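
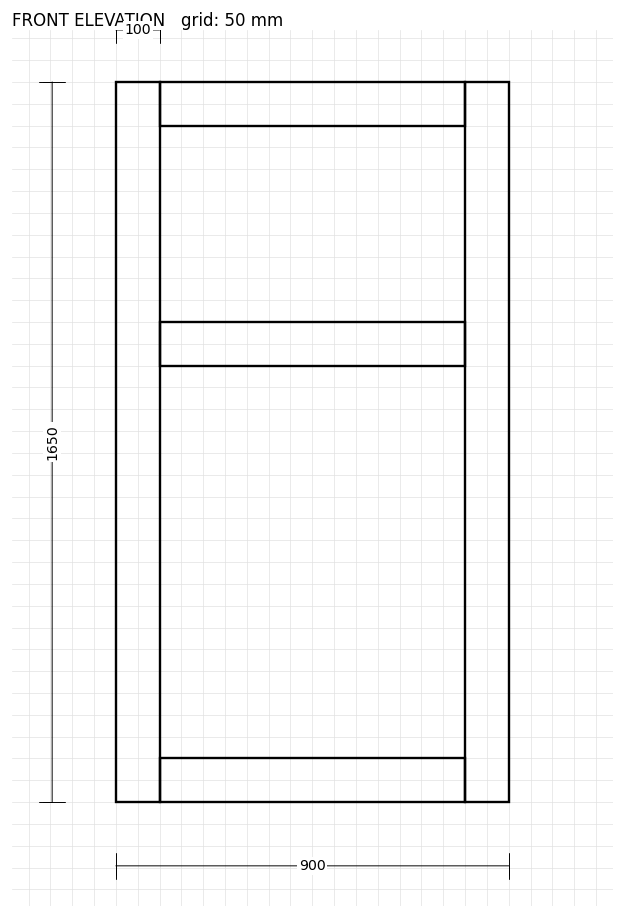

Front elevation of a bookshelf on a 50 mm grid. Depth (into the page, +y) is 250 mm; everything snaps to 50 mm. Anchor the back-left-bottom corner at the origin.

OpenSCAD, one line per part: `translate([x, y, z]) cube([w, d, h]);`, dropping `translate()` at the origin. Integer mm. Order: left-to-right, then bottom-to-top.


cube([100, 250, 1650]);
translate([100, 0, 0]) cube([700, 250, 100]);
translate([100, 0, 1000]) cube([700, 250, 100]);
translate([100, 0, 1550]) cube([700, 250, 100]);
translate([800, 0, 0]) cube([100, 250, 1650]);


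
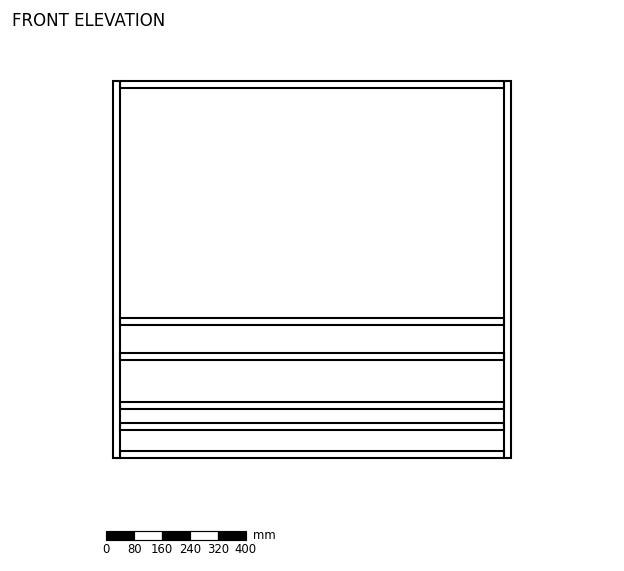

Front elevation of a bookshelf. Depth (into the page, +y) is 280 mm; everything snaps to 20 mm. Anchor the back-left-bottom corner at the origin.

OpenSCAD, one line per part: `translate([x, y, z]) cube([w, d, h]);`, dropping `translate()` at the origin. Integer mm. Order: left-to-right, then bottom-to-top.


cube([20, 280, 1080]);
translate([20, 0, 0]) cube([1100, 280, 20]);
translate([20, 0, 80]) cube([1100, 280, 20]);
translate([20, 0, 140]) cube([1100, 280, 20]);
translate([20, 0, 280]) cube([1100, 280, 20]);
translate([20, 0, 380]) cube([1100, 280, 20]);
translate([20, 0, 1060]) cube([1100, 280, 20]);
translate([1120, 0, 0]) cube([20, 280, 1080]);


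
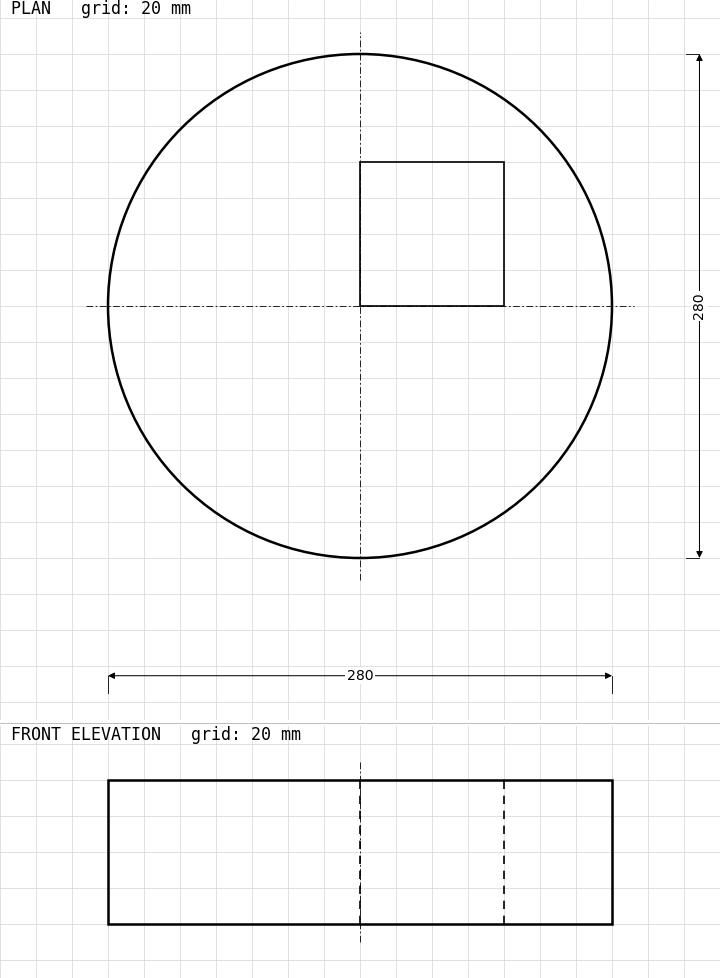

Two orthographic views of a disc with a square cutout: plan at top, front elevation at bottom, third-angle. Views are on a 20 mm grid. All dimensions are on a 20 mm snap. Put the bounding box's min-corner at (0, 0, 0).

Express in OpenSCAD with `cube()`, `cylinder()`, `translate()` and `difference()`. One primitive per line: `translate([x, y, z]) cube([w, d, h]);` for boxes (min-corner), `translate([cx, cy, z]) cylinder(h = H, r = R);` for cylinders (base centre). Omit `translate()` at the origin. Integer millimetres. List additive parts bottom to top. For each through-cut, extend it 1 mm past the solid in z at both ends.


difference() {
  translate([140, 140, 0]) cylinder(h = 80, r = 140);
  translate([140, 140, -1]) cube([80, 80, 82]);
}


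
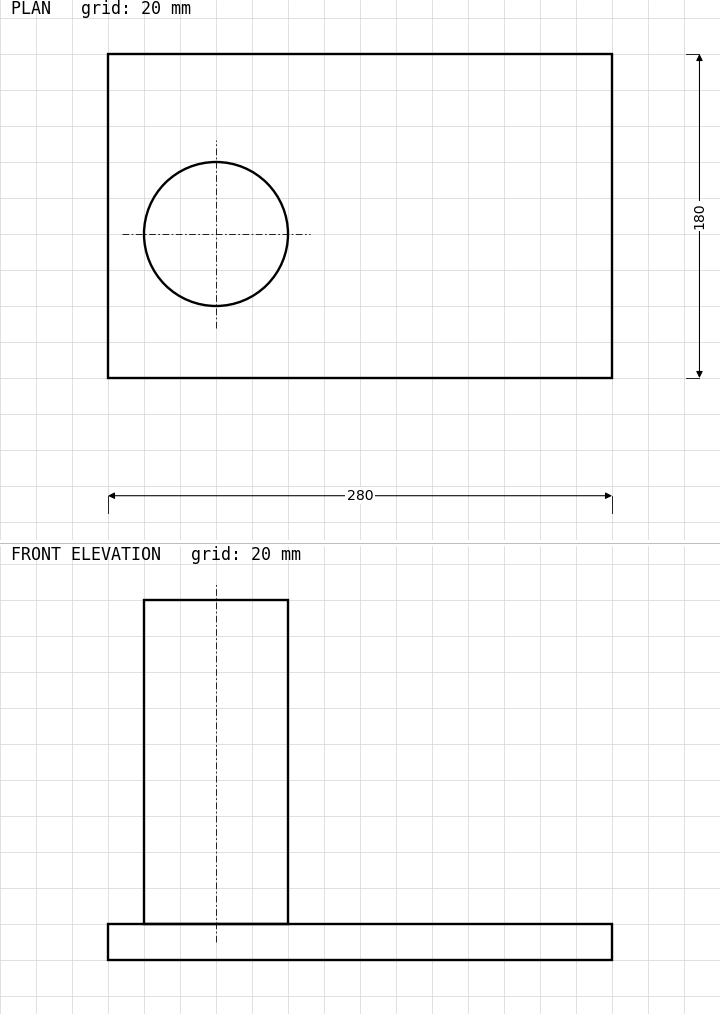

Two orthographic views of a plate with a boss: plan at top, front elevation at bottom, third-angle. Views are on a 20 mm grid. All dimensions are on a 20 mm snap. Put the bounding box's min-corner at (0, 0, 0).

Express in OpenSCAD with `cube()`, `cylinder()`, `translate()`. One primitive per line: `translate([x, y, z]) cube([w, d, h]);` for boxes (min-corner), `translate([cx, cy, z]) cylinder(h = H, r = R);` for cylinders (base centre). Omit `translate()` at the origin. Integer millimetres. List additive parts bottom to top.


cube([280, 180, 20]);
translate([60, 80, 20]) cylinder(h = 180, r = 40);


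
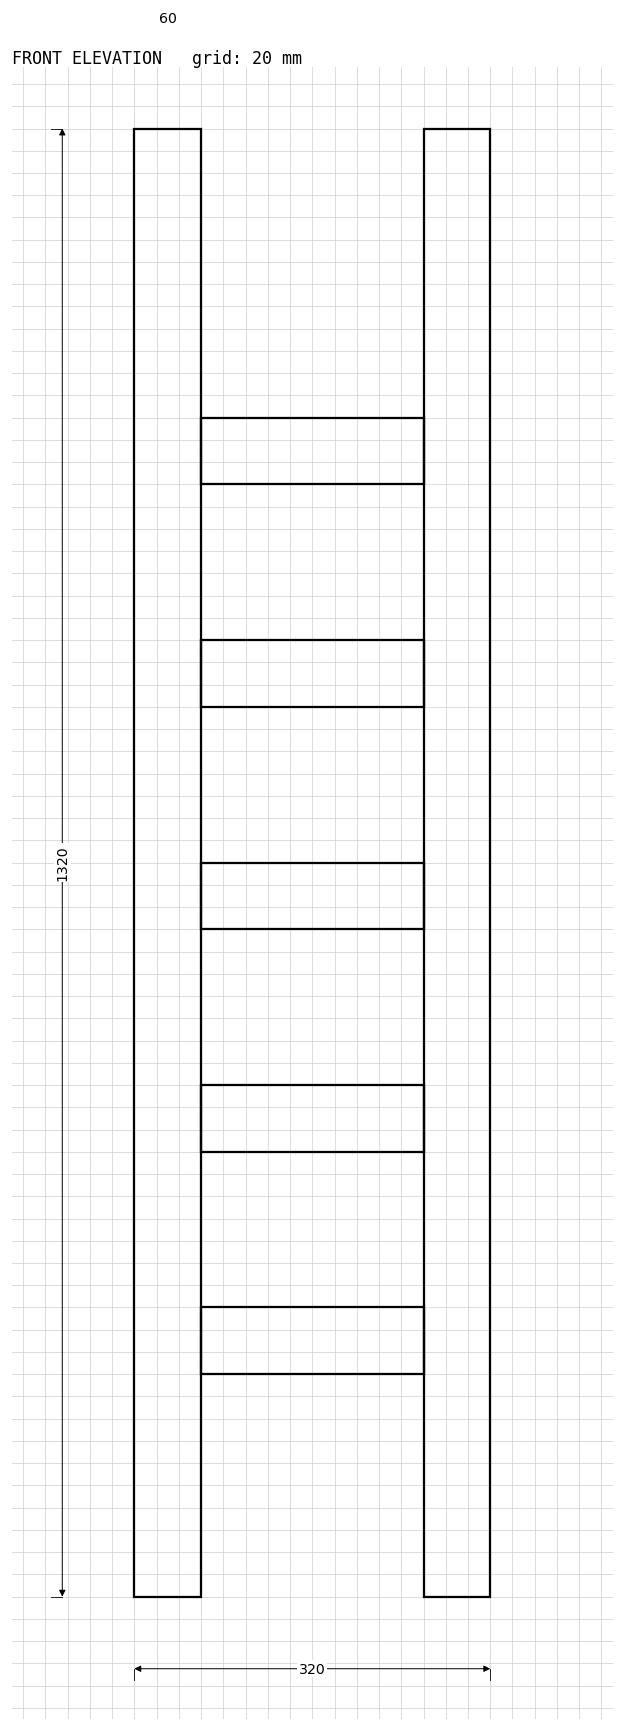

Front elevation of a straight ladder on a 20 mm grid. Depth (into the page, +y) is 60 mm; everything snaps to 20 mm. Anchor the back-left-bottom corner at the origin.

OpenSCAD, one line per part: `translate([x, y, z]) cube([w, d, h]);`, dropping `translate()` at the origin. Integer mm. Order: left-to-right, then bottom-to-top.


cube([60, 60, 1320]);
translate([60, 0, 200]) cube([200, 60, 60]);
translate([60, 0, 400]) cube([200, 60, 60]);
translate([60, 0, 600]) cube([200, 60, 60]);
translate([60, 0, 800]) cube([200, 60, 60]);
translate([60, 0, 1000]) cube([200, 60, 60]);
translate([260, 0, 0]) cube([60, 60, 1320]);


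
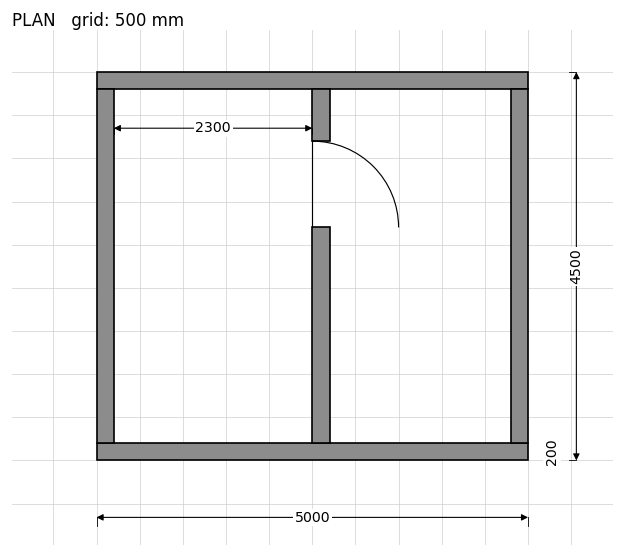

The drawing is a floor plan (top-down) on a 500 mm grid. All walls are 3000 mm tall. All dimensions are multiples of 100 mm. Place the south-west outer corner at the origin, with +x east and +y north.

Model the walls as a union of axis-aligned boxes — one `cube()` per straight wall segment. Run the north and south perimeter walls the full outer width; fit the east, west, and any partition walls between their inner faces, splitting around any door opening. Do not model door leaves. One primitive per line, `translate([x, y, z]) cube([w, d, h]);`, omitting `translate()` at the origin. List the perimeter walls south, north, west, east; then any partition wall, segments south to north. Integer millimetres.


cube([5000, 200, 3000]);
translate([0, 4300, 0]) cube([5000, 200, 3000]);
translate([0, 200, 0]) cube([200, 4100, 3000]);
translate([4800, 200, 0]) cube([200, 4100, 3000]);
translate([2500, 200, 0]) cube([200, 2500, 3000]);
translate([2500, 3700, 0]) cube([200, 600, 3000]);


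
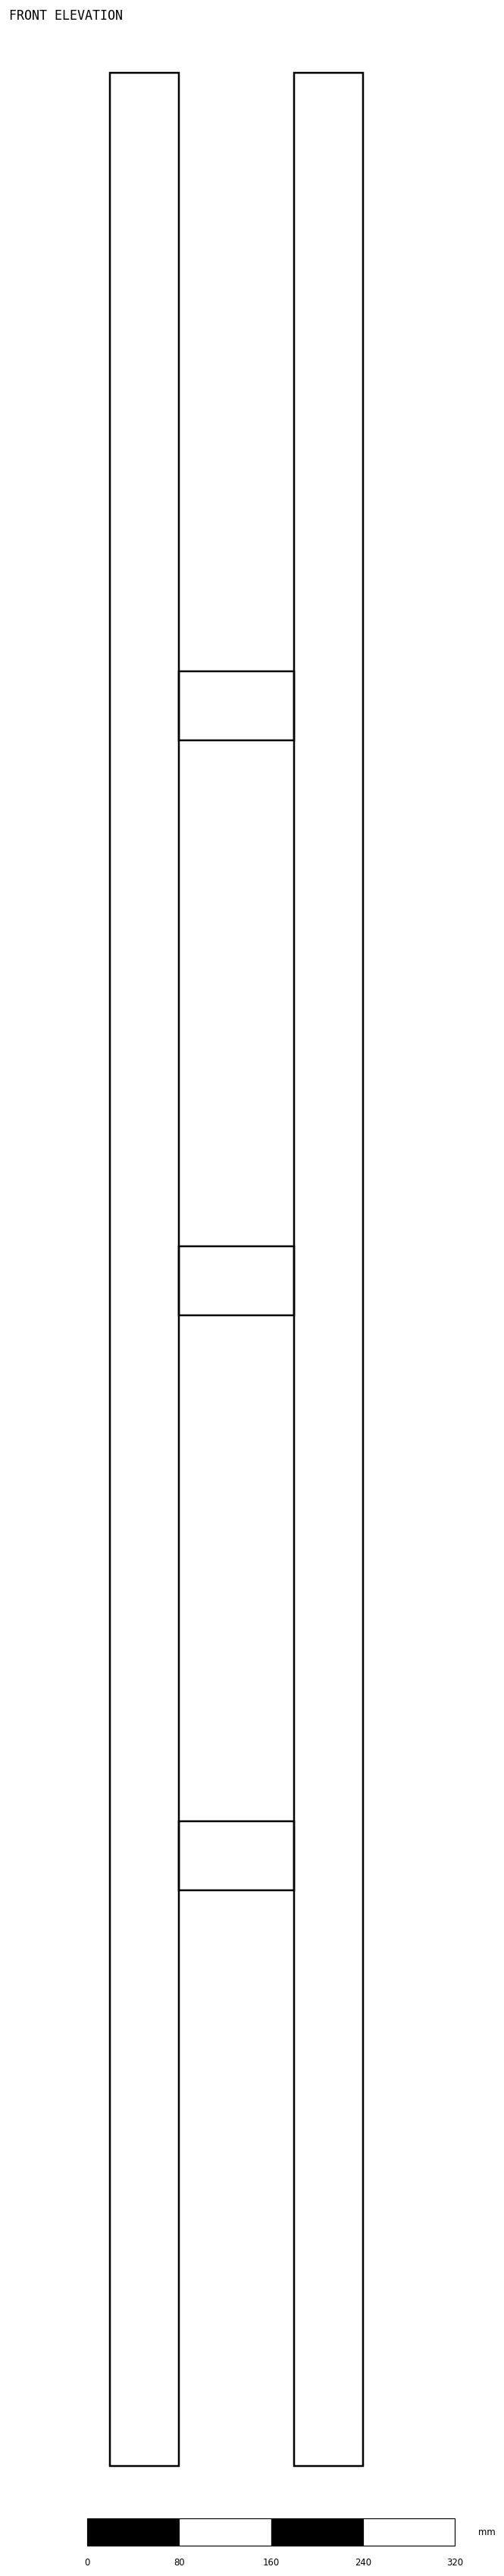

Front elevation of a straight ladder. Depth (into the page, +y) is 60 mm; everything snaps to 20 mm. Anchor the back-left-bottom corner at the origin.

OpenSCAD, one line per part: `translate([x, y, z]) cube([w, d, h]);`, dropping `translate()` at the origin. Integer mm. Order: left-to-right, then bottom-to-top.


cube([60, 60, 2080]);
translate([60, 0, 500]) cube([100, 60, 60]);
translate([60, 0, 1000]) cube([100, 60, 60]);
translate([60, 0, 1500]) cube([100, 60, 60]);
translate([160, 0, 0]) cube([60, 60, 2080]);


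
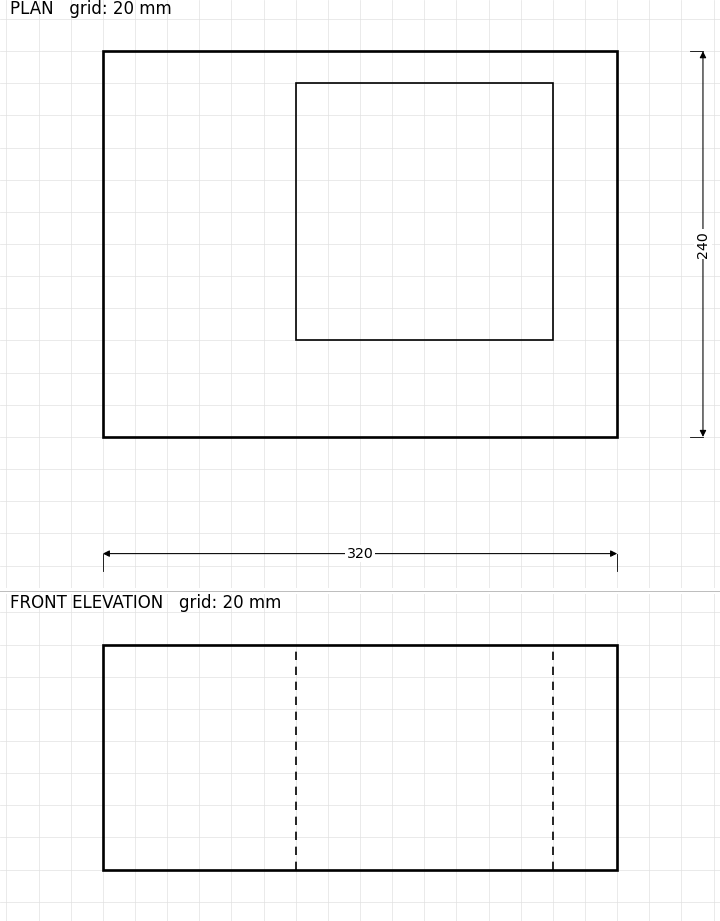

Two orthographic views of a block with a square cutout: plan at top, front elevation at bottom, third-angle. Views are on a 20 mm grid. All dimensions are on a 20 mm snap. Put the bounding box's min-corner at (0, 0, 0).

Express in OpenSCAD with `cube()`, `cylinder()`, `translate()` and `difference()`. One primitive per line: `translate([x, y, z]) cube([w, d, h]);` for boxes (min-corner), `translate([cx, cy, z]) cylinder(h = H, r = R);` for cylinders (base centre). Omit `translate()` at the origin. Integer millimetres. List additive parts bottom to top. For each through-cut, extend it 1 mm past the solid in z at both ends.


difference() {
  cube([320, 240, 140]);
  translate([120, 60, -1]) cube([160, 160, 142]);
}


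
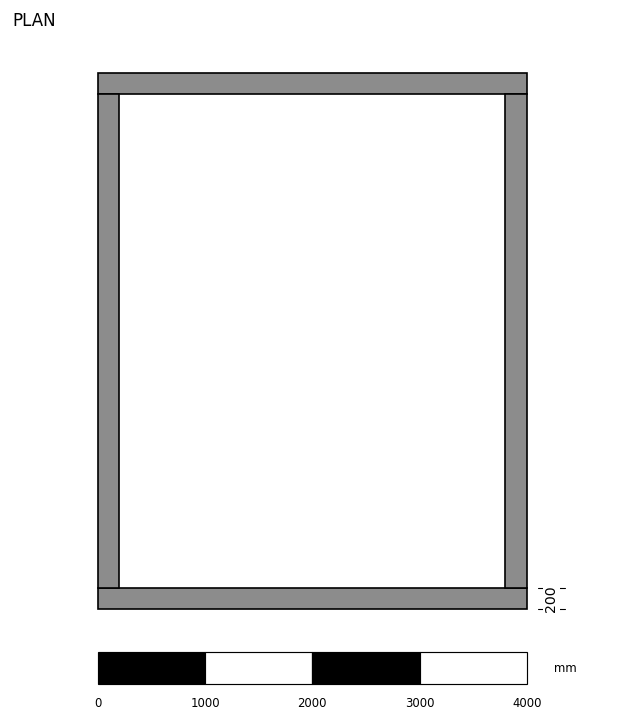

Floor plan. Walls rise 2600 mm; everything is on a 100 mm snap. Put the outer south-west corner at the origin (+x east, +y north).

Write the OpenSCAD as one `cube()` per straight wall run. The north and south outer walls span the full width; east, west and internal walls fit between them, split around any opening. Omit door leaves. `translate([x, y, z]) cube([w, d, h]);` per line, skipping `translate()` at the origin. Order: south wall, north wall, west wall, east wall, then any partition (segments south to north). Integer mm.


cube([4000, 200, 2600]);
translate([0, 4800, 0]) cube([4000, 200, 2600]);
translate([0, 200, 0]) cube([200, 4600, 2600]);
translate([3800, 200, 0]) cube([200, 4600, 2600]);


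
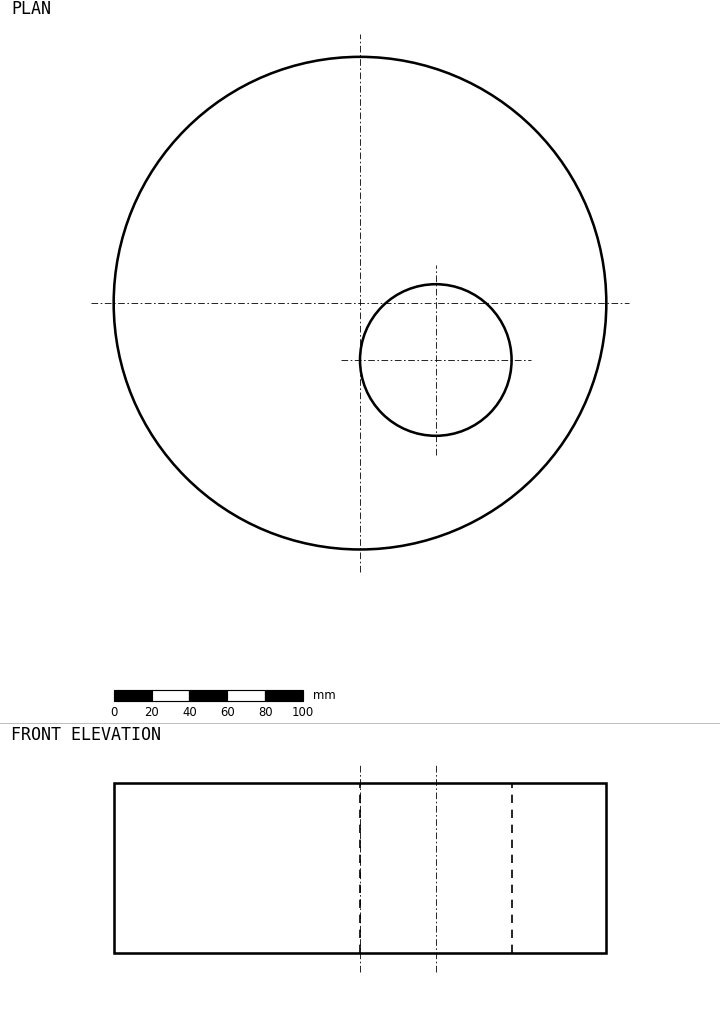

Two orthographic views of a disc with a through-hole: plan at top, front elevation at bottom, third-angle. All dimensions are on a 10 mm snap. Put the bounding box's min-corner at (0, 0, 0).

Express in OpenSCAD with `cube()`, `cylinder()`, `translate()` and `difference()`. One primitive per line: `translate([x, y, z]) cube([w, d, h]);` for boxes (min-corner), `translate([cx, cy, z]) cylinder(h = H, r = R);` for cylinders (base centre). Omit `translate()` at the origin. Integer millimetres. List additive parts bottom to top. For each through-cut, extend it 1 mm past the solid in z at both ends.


difference() {
  translate([130, 130, 0]) cylinder(h = 90, r = 130);
  translate([170, 100, -1]) cylinder(h = 92, r = 40);
}


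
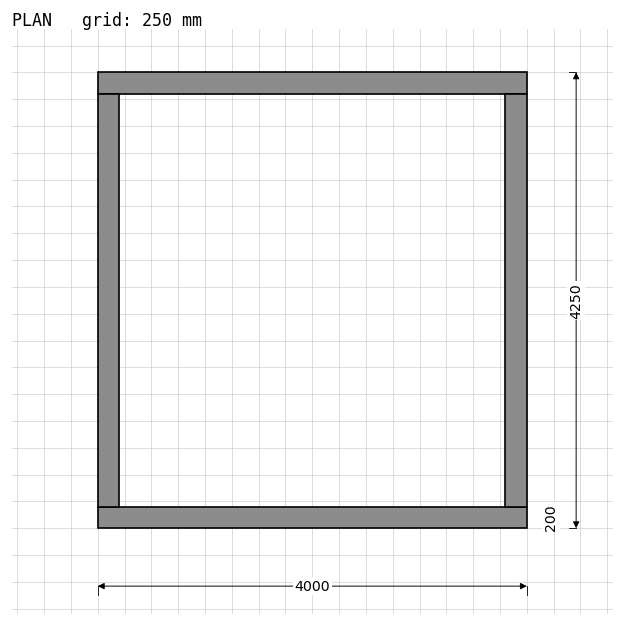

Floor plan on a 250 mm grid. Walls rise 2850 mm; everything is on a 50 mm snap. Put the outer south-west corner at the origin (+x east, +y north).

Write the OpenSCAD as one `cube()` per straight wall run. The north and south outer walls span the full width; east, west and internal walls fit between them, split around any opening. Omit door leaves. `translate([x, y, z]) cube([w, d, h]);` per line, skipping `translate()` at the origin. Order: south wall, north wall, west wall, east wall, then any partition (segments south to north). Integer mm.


cube([4000, 200, 2850]);
translate([0, 4050, 0]) cube([4000, 200, 2850]);
translate([0, 200, 0]) cube([200, 3850, 2850]);
translate([3800, 200, 0]) cube([200, 3850, 2850]);


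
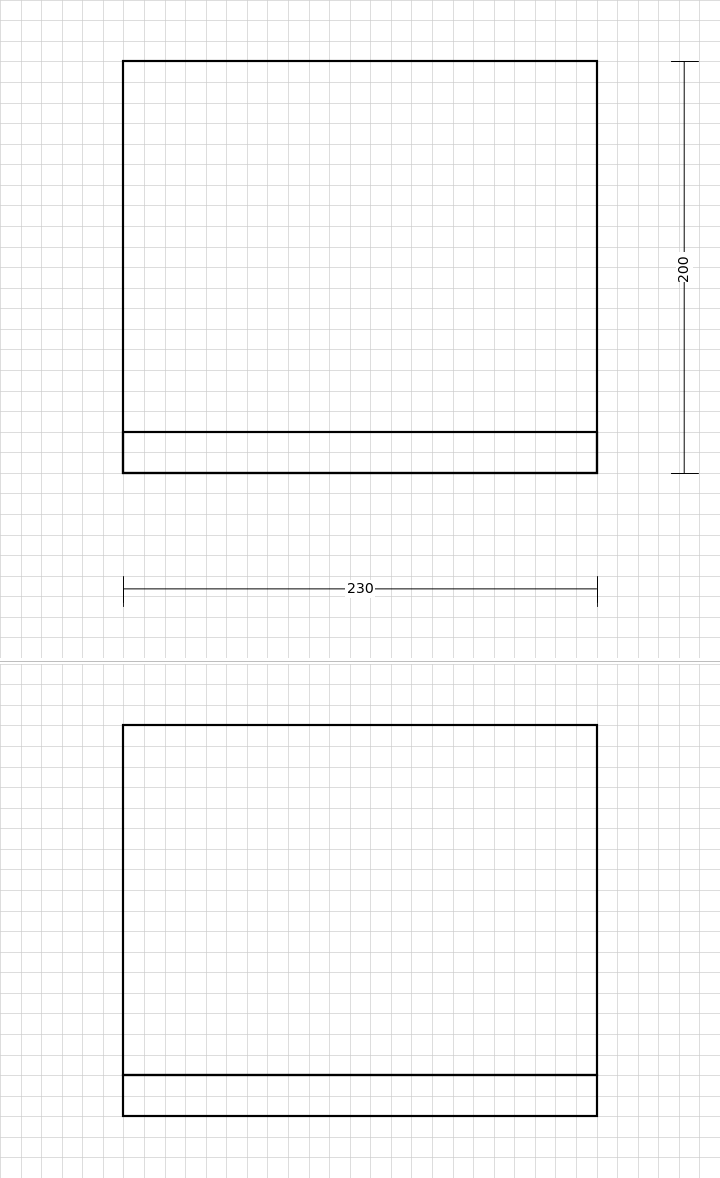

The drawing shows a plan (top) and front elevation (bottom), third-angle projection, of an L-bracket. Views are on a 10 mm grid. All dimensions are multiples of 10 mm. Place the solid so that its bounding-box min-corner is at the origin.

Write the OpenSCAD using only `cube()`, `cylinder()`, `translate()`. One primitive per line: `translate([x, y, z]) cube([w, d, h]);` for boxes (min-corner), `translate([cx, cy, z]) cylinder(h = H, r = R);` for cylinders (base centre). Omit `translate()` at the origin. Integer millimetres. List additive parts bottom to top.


cube([230, 200, 20]);
translate([0, 0, 20]) cube([230, 20, 170]);


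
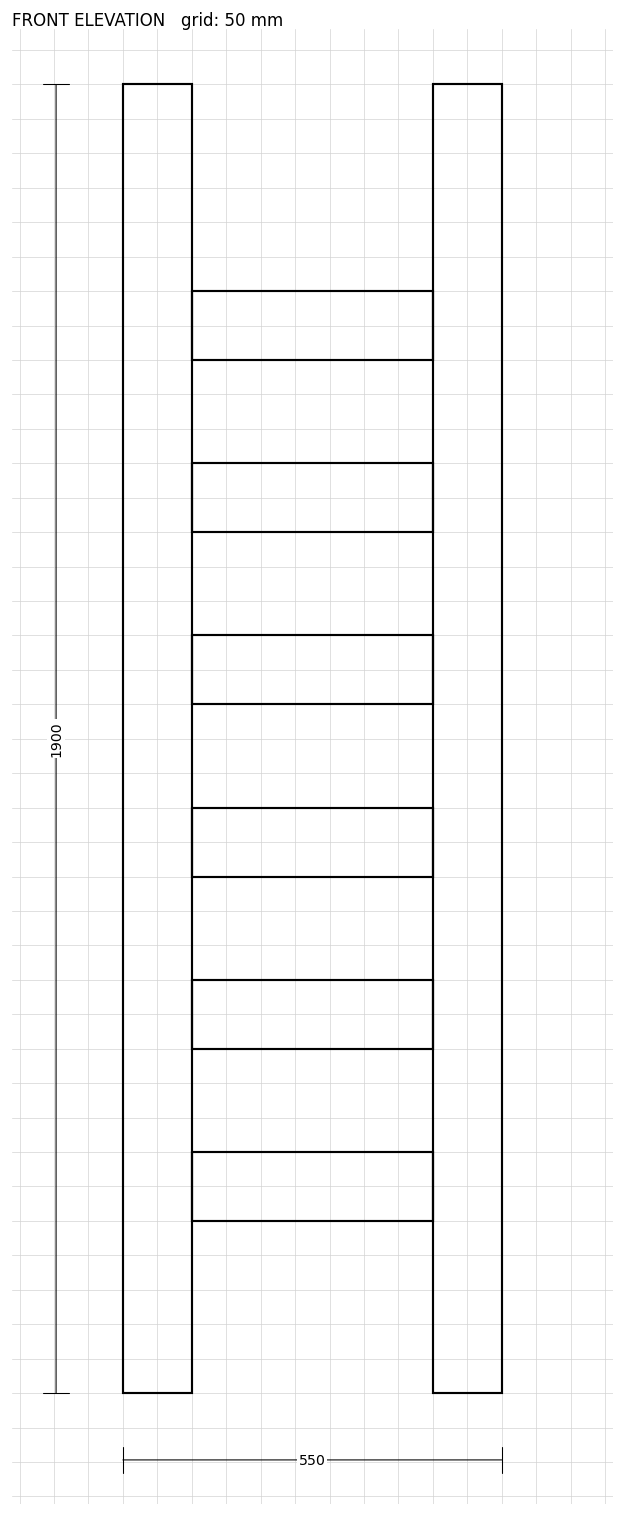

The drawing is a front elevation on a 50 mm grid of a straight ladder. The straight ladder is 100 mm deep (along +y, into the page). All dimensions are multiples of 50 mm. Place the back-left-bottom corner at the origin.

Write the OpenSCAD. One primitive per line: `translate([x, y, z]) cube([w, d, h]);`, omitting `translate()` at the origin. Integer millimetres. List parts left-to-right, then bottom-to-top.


cube([100, 100, 1900]);
translate([100, 0, 250]) cube([350, 100, 100]);
translate([100, 0, 500]) cube([350, 100, 100]);
translate([100, 0, 750]) cube([350, 100, 100]);
translate([100, 0, 1000]) cube([350, 100, 100]);
translate([100, 0, 1250]) cube([350, 100, 100]);
translate([100, 0, 1500]) cube([350, 100, 100]);
translate([450, 0, 0]) cube([100, 100, 1900]);


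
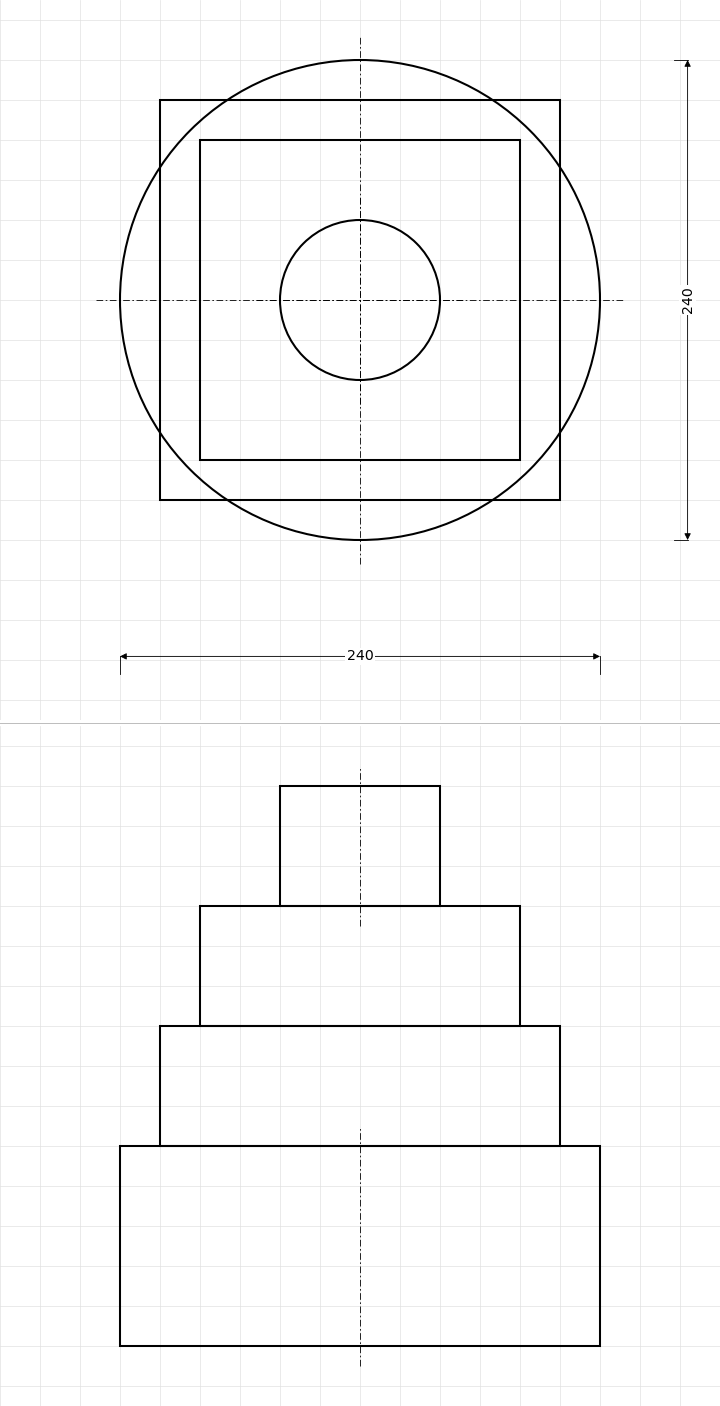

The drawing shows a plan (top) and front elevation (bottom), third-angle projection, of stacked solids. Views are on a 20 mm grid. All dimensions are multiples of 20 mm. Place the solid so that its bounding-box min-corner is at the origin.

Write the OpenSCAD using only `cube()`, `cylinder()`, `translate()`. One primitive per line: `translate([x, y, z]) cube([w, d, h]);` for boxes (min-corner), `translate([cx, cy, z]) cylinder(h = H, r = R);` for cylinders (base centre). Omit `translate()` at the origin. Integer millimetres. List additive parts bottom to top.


translate([120, 120, 0]) cylinder(h = 100, r = 120);
translate([20, 20, 100]) cube([200, 200, 60]);
translate([40, 40, 160]) cube([160, 160, 60]);
translate([120, 120, 220]) cylinder(h = 60, r = 40);


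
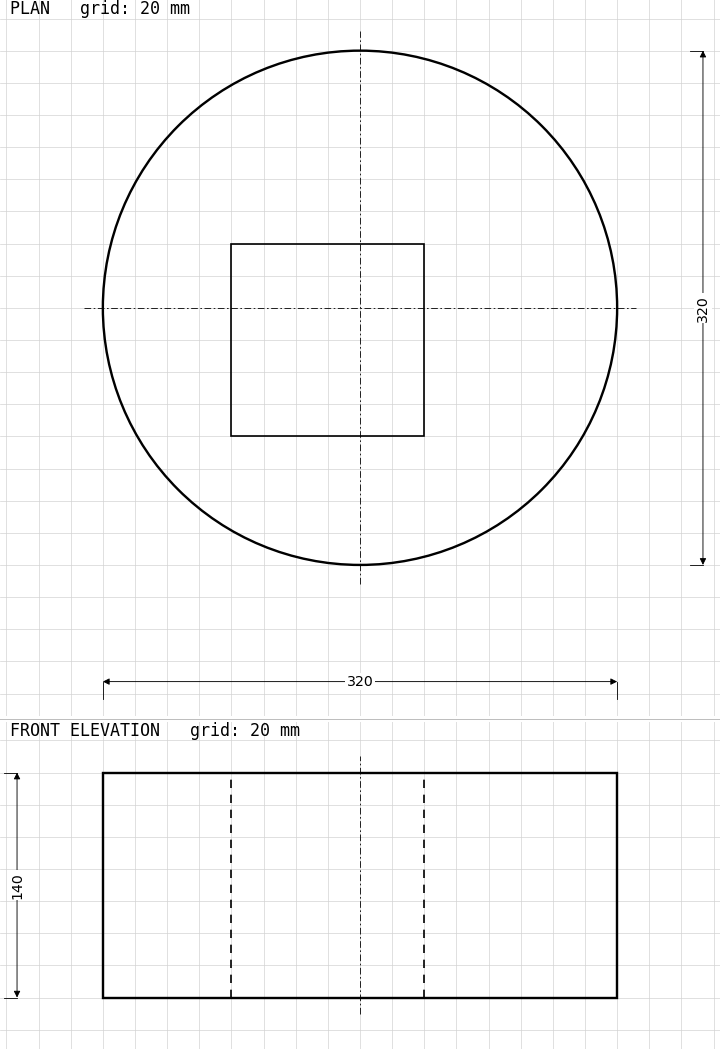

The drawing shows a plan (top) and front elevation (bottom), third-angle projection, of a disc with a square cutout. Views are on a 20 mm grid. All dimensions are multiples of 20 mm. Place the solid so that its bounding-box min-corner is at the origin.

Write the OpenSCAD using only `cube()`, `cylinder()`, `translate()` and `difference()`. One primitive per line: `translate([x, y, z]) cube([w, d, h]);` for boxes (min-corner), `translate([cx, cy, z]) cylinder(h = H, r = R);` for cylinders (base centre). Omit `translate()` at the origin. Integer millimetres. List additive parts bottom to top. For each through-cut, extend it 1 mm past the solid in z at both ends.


difference() {
  translate([160, 160, 0]) cylinder(h = 140, r = 160);
  translate([80, 80, -1]) cube([120, 120, 142]);
}


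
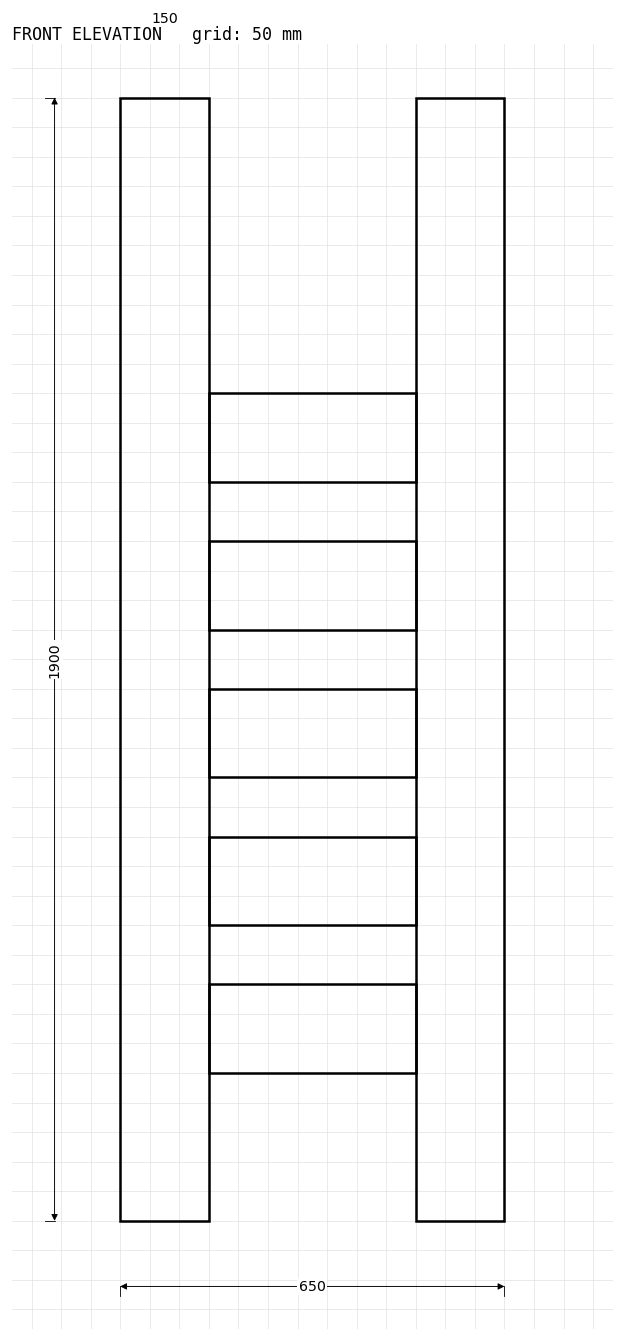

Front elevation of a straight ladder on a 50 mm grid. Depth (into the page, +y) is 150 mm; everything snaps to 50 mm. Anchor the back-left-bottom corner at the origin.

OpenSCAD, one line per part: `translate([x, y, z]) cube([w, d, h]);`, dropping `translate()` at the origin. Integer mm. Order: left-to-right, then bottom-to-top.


cube([150, 150, 1900]);
translate([150, 0, 250]) cube([350, 150, 150]);
translate([150, 0, 500]) cube([350, 150, 150]);
translate([150, 0, 750]) cube([350, 150, 150]);
translate([150, 0, 1000]) cube([350, 150, 150]);
translate([150, 0, 1250]) cube([350, 150, 150]);
translate([500, 0, 0]) cube([150, 150, 1900]);


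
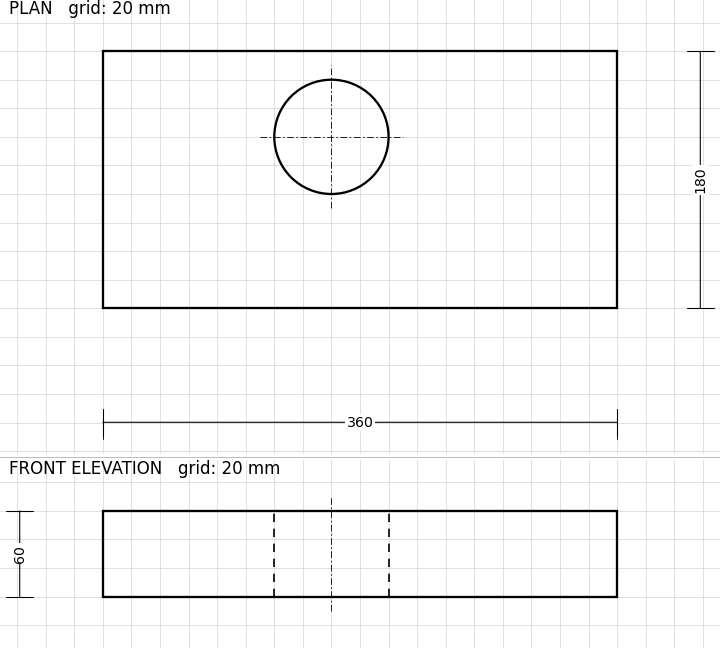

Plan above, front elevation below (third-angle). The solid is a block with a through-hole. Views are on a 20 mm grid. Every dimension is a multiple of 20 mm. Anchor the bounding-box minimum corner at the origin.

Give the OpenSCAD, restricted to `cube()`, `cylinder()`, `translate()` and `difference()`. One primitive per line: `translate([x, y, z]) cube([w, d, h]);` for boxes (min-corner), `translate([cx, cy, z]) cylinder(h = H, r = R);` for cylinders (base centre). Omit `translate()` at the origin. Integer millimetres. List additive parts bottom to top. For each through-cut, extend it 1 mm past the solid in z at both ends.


difference() {
  cube([360, 180, 60]);
  translate([160, 120, -1]) cylinder(h = 62, r = 40);
}


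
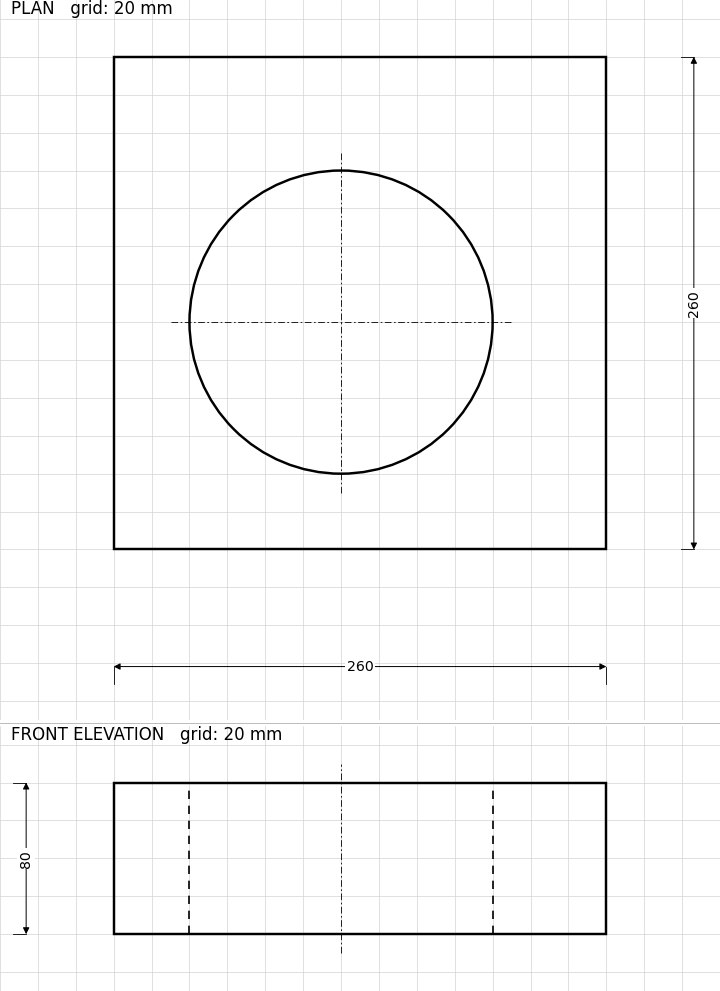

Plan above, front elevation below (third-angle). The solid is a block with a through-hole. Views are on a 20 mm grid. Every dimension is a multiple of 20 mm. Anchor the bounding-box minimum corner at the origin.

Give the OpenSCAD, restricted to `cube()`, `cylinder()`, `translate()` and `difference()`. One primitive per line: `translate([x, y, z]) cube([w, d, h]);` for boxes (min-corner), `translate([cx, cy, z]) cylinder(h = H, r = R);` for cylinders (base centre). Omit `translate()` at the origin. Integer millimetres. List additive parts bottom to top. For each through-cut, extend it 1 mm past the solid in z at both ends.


difference() {
  cube([260, 260, 80]);
  translate([120, 120, -1]) cylinder(h = 82, r = 80);
}


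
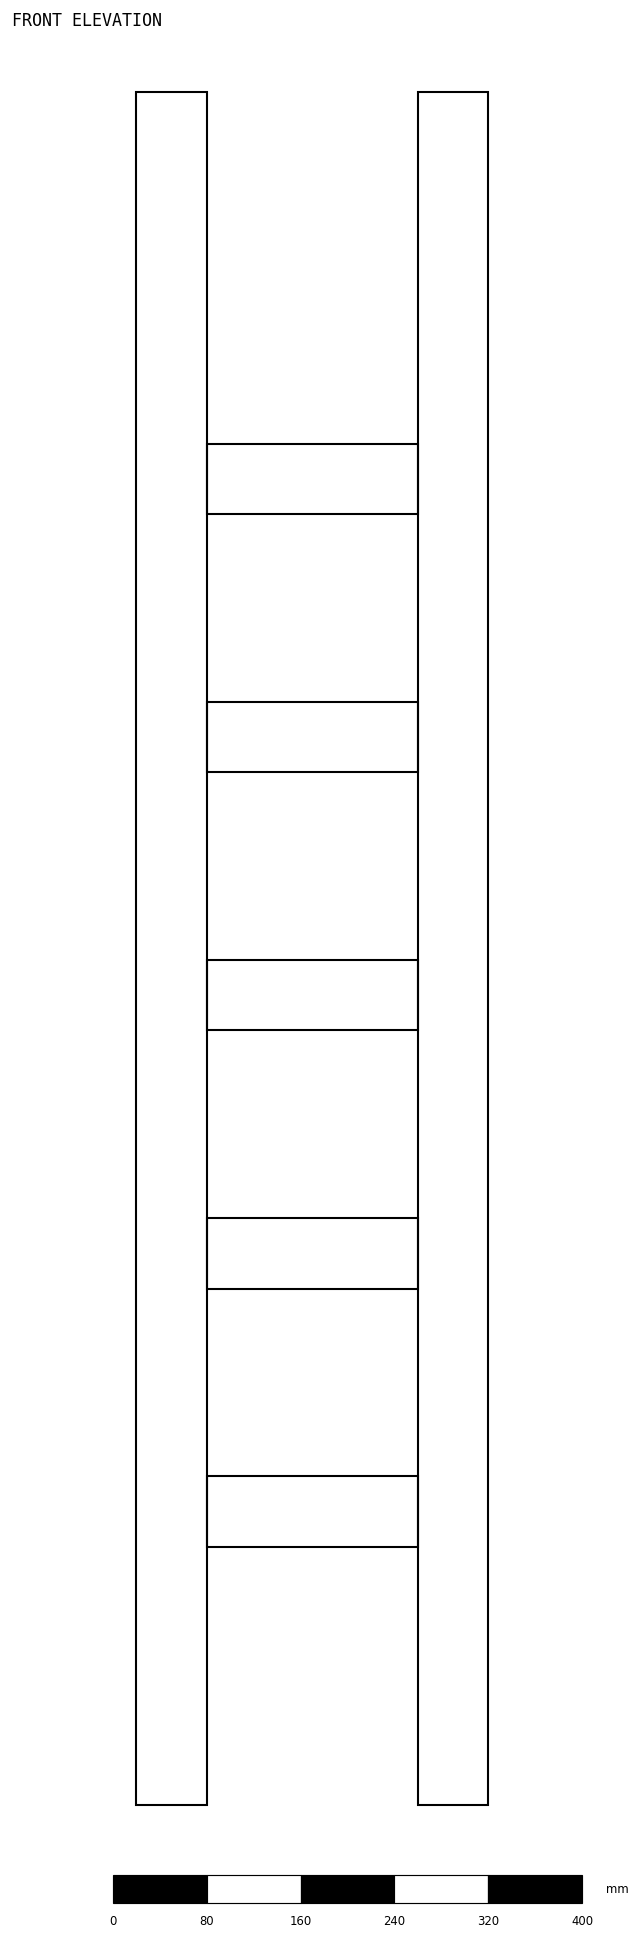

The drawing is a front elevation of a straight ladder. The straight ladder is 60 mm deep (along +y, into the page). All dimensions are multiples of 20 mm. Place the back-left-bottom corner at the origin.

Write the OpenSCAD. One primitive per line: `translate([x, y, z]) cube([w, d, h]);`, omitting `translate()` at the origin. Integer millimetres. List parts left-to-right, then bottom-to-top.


cube([60, 60, 1460]);
translate([60, 0, 220]) cube([180, 60, 60]);
translate([60, 0, 440]) cube([180, 60, 60]);
translate([60, 0, 660]) cube([180, 60, 60]);
translate([60, 0, 880]) cube([180, 60, 60]);
translate([60, 0, 1100]) cube([180, 60, 60]);
translate([240, 0, 0]) cube([60, 60, 1460]);


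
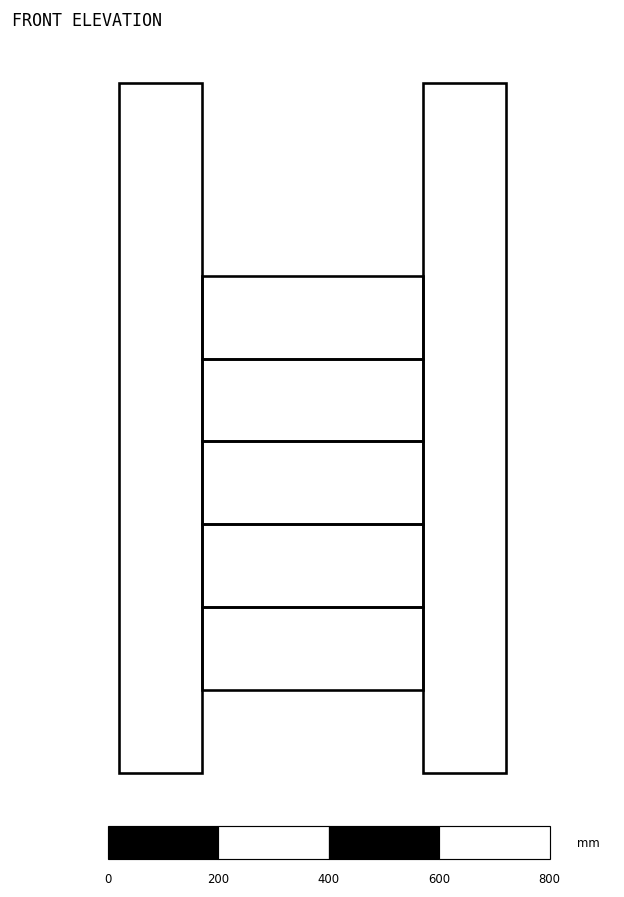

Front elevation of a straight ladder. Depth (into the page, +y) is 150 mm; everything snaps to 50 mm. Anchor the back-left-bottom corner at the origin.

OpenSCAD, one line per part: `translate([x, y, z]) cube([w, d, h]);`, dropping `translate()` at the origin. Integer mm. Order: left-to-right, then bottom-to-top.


cube([150, 150, 1250]);
translate([150, 0, 150]) cube([400, 150, 150]);
translate([150, 0, 300]) cube([400, 150, 150]);
translate([150, 0, 450]) cube([400, 150, 150]);
translate([150, 0, 600]) cube([400, 150, 150]);
translate([150, 0, 750]) cube([400, 150, 150]);
translate([550, 0, 0]) cube([150, 150, 1250]);


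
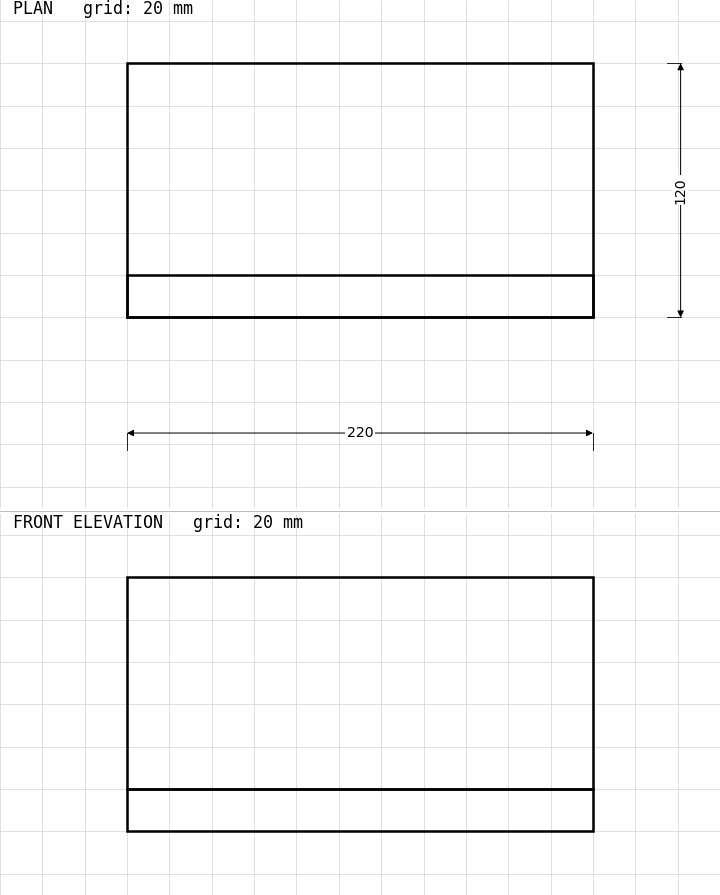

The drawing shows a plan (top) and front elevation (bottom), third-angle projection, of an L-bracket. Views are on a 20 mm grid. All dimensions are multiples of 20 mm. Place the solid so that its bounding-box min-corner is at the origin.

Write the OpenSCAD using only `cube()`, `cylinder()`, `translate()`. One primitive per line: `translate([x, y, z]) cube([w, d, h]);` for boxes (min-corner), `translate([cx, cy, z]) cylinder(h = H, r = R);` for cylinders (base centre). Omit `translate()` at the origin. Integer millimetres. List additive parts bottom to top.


cube([220, 120, 20]);
translate([0, 0, 20]) cube([220, 20, 100]);


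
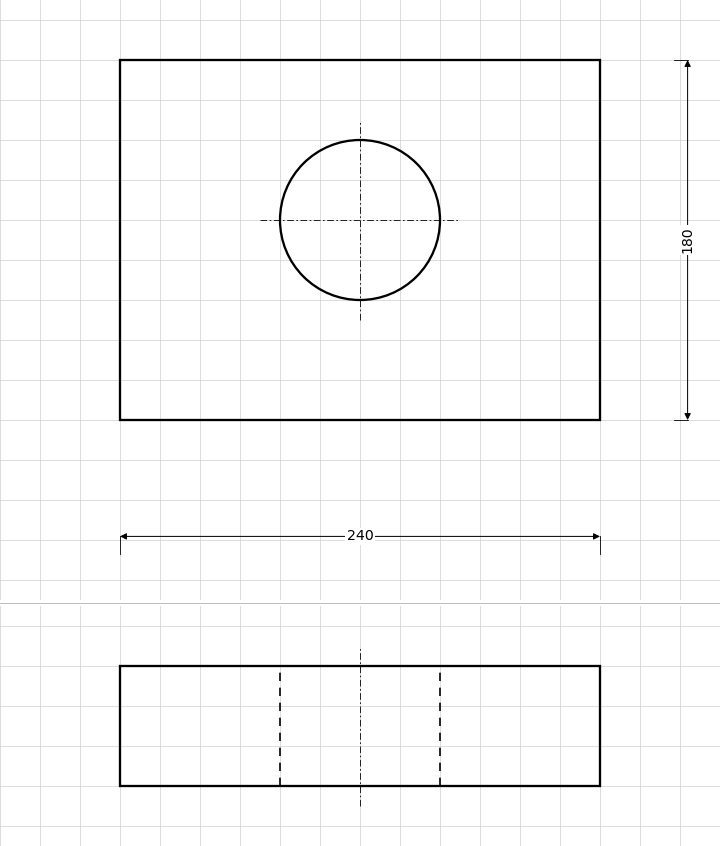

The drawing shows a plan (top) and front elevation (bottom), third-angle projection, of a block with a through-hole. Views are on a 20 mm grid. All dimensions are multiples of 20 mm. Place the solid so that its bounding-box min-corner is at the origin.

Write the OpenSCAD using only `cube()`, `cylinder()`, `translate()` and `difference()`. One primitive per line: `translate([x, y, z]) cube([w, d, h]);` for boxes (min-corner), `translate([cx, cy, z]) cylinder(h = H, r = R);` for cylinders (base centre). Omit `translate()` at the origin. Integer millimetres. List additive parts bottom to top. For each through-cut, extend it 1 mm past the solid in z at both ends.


difference() {
  cube([240, 180, 60]);
  translate([120, 100, -1]) cylinder(h = 62, r = 40);
}


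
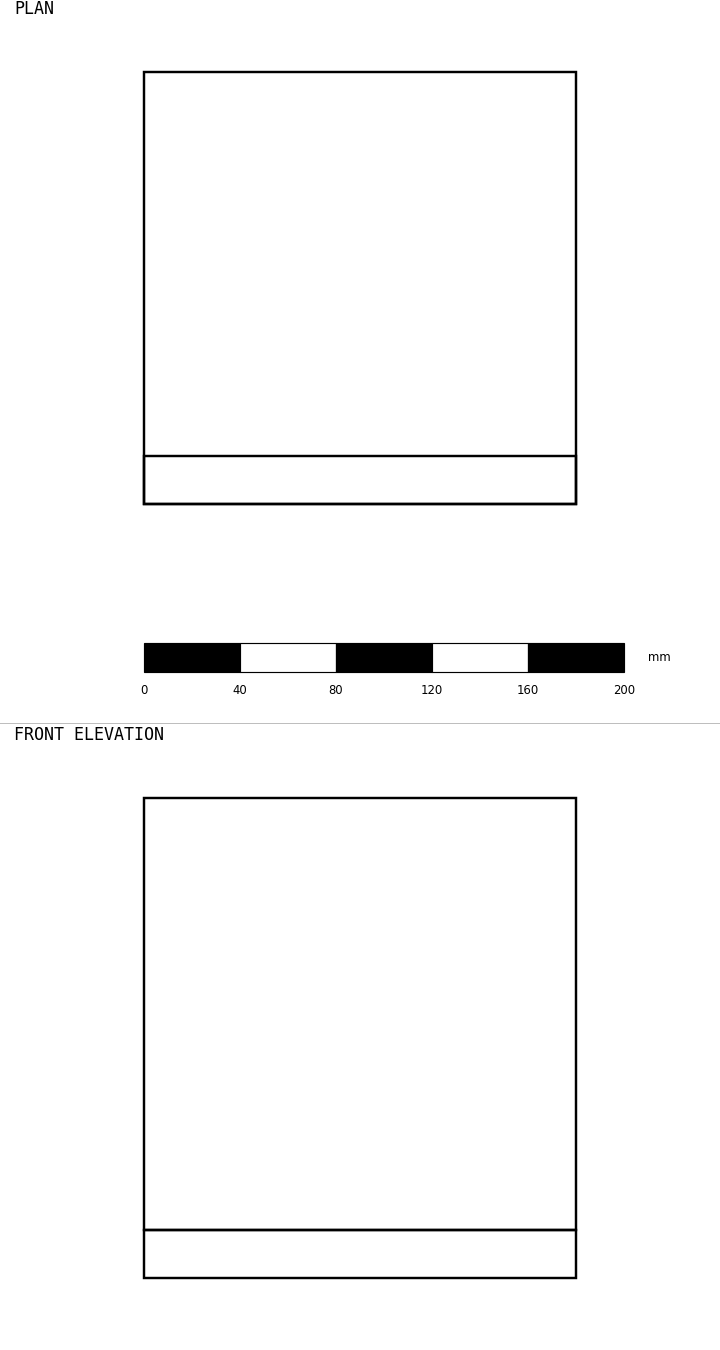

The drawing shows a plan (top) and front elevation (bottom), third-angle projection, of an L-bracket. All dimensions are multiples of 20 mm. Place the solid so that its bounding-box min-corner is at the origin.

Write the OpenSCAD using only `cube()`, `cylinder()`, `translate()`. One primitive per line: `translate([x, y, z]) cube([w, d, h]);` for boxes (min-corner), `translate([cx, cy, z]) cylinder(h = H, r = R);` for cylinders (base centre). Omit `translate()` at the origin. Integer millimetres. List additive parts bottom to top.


cube([180, 180, 20]);
translate([0, 0, 20]) cube([180, 20, 180]);


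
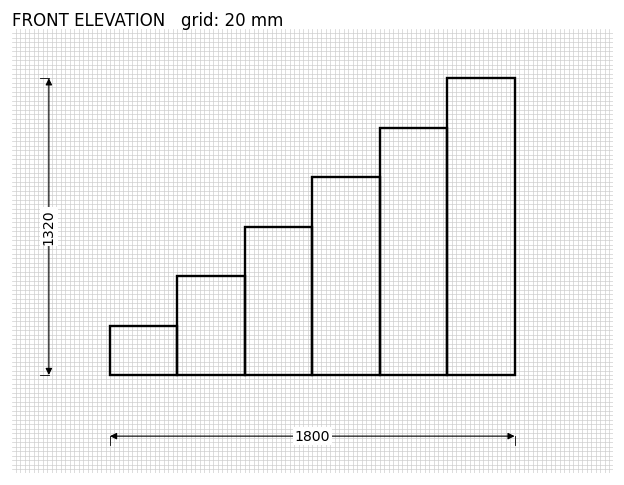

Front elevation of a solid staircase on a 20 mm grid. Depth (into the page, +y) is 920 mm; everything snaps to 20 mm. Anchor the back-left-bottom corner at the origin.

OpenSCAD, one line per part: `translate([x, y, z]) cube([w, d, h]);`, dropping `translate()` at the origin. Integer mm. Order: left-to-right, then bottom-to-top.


cube([300, 920, 220]);
translate([300, 0, 0]) cube([300, 920, 440]);
translate([600, 0, 0]) cube([300, 920, 660]);
translate([900, 0, 0]) cube([300, 920, 880]);
translate([1200, 0, 0]) cube([300, 920, 1100]);
translate([1500, 0, 0]) cube([300, 920, 1320]);


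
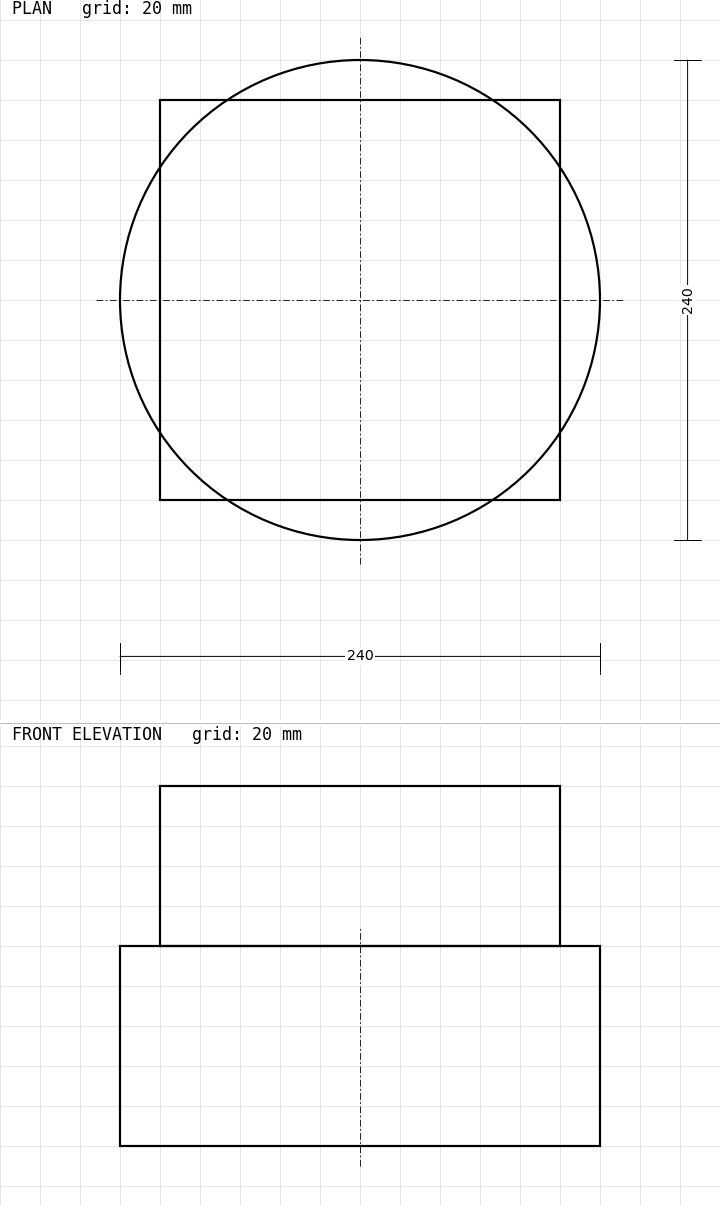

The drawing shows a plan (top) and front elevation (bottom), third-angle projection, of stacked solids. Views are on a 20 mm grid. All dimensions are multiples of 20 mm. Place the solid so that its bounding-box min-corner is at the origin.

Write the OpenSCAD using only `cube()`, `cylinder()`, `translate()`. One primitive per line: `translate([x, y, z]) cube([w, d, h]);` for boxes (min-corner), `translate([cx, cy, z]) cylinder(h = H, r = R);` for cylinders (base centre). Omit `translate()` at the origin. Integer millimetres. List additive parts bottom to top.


translate([120, 120, 0]) cylinder(h = 100, r = 120);
translate([20, 20, 100]) cube([200, 200, 80]);


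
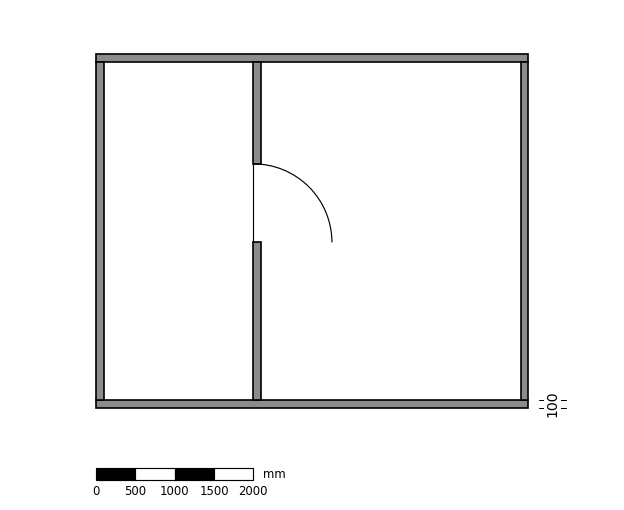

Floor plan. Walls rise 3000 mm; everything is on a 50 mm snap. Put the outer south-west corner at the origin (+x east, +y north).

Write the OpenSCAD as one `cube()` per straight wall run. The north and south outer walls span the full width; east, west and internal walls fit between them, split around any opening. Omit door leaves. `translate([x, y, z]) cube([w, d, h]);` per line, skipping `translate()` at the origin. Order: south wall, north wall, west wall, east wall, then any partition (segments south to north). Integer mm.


cube([5500, 100, 3000]);
translate([0, 4400, 0]) cube([5500, 100, 3000]);
translate([0, 100, 0]) cube([100, 4300, 3000]);
translate([5400, 100, 0]) cube([100, 4300, 3000]);
translate([2000, 100, 0]) cube([100, 2000, 3000]);
translate([2000, 3100, 0]) cube([100, 1300, 3000]);


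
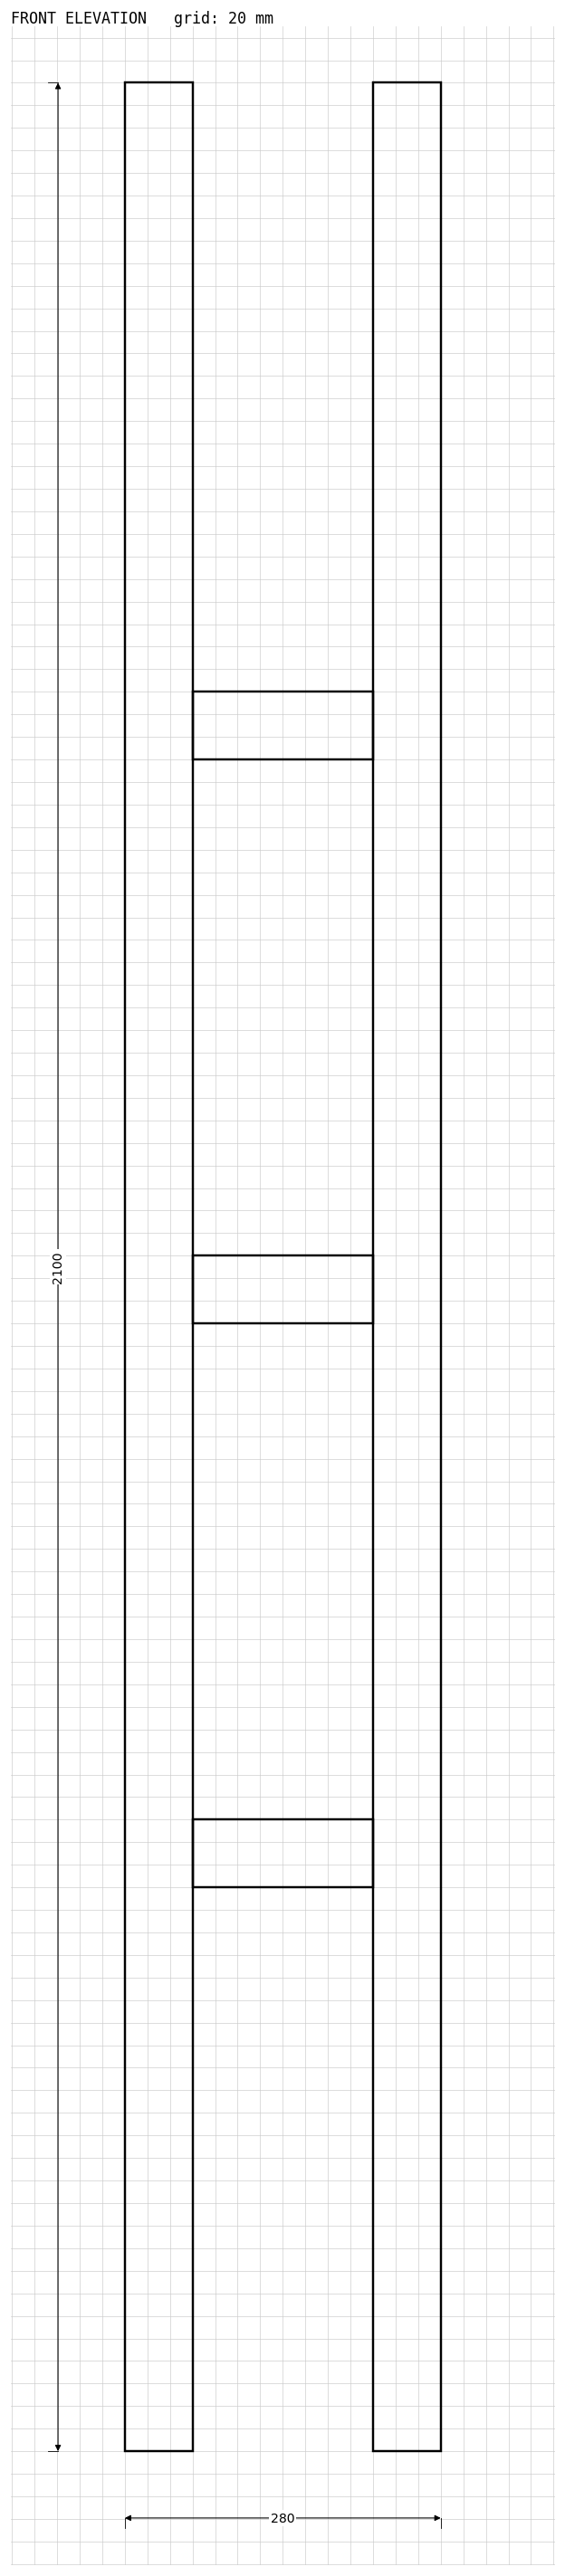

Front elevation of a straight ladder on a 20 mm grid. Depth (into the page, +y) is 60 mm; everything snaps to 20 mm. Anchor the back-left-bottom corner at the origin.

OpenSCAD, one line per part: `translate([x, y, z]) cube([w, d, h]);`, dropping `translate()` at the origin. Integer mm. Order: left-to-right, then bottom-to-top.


cube([60, 60, 2100]);
translate([60, 0, 500]) cube([160, 60, 60]);
translate([60, 0, 1000]) cube([160, 60, 60]);
translate([60, 0, 1500]) cube([160, 60, 60]);
translate([220, 0, 0]) cube([60, 60, 2100]);


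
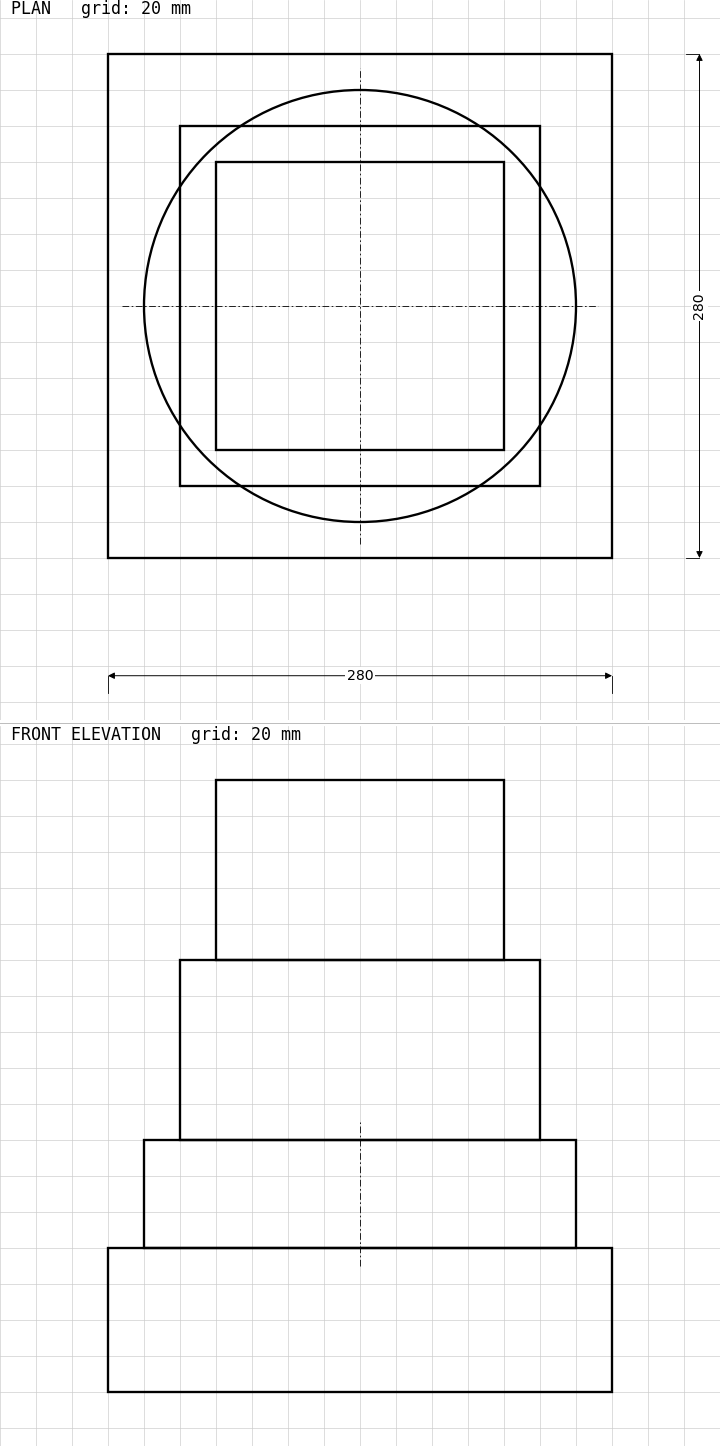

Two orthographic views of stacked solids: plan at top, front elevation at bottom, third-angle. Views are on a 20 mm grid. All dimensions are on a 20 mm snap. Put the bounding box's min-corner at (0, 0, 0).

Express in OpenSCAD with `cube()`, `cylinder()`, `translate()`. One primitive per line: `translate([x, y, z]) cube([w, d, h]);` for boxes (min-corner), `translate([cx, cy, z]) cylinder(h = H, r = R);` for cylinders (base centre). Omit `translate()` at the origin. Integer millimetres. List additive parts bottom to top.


cube([280, 280, 80]);
translate([140, 140, 80]) cylinder(h = 60, r = 120);
translate([40, 40, 140]) cube([200, 200, 100]);
translate([60, 60, 240]) cube([160, 160, 100]);


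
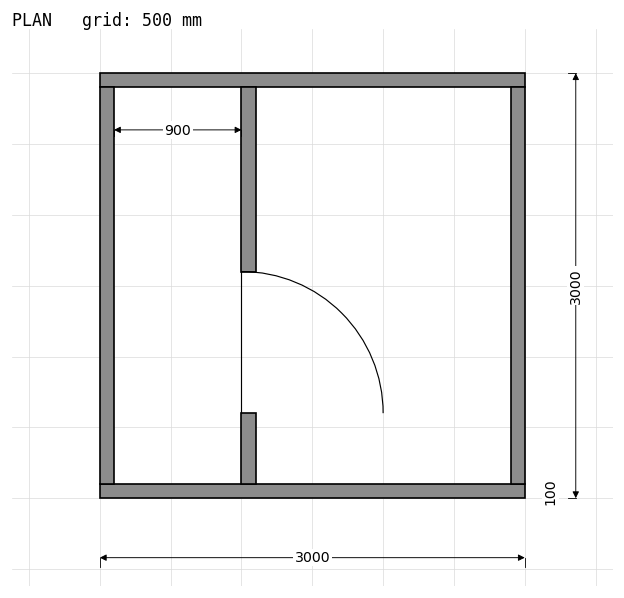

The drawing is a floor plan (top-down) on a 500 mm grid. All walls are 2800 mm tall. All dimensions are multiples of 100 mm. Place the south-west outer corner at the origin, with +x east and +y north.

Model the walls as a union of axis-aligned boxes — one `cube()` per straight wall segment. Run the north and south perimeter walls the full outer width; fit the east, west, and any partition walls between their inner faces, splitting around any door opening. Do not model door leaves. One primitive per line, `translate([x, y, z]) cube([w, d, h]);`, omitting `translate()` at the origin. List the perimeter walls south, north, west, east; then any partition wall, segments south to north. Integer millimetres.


cube([3000, 100, 2800]);
translate([0, 2900, 0]) cube([3000, 100, 2800]);
translate([0, 100, 0]) cube([100, 2800, 2800]);
translate([2900, 100, 0]) cube([100, 2800, 2800]);
translate([1000, 100, 0]) cube([100, 500, 2800]);
translate([1000, 1600, 0]) cube([100, 1300, 2800]);


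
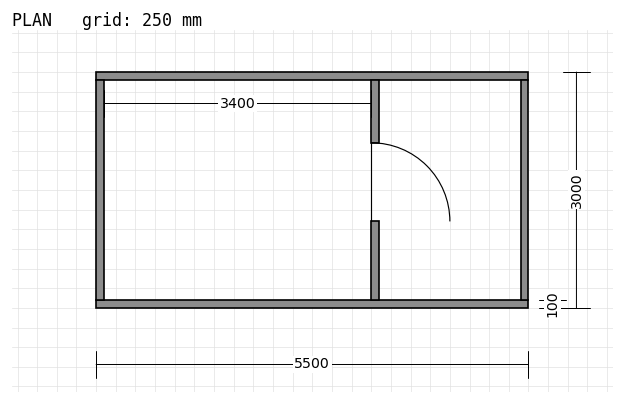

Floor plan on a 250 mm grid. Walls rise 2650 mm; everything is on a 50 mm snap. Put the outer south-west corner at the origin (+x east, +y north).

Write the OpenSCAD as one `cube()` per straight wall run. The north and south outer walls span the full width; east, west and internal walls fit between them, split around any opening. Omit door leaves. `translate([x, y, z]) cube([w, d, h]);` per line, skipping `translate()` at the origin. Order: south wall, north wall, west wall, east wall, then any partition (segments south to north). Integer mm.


cube([5500, 100, 2650]);
translate([0, 2900, 0]) cube([5500, 100, 2650]);
translate([0, 100, 0]) cube([100, 2800, 2650]);
translate([5400, 100, 0]) cube([100, 2800, 2650]);
translate([3500, 100, 0]) cube([100, 1000, 2650]);
translate([3500, 2100, 0]) cube([100, 800, 2650]);


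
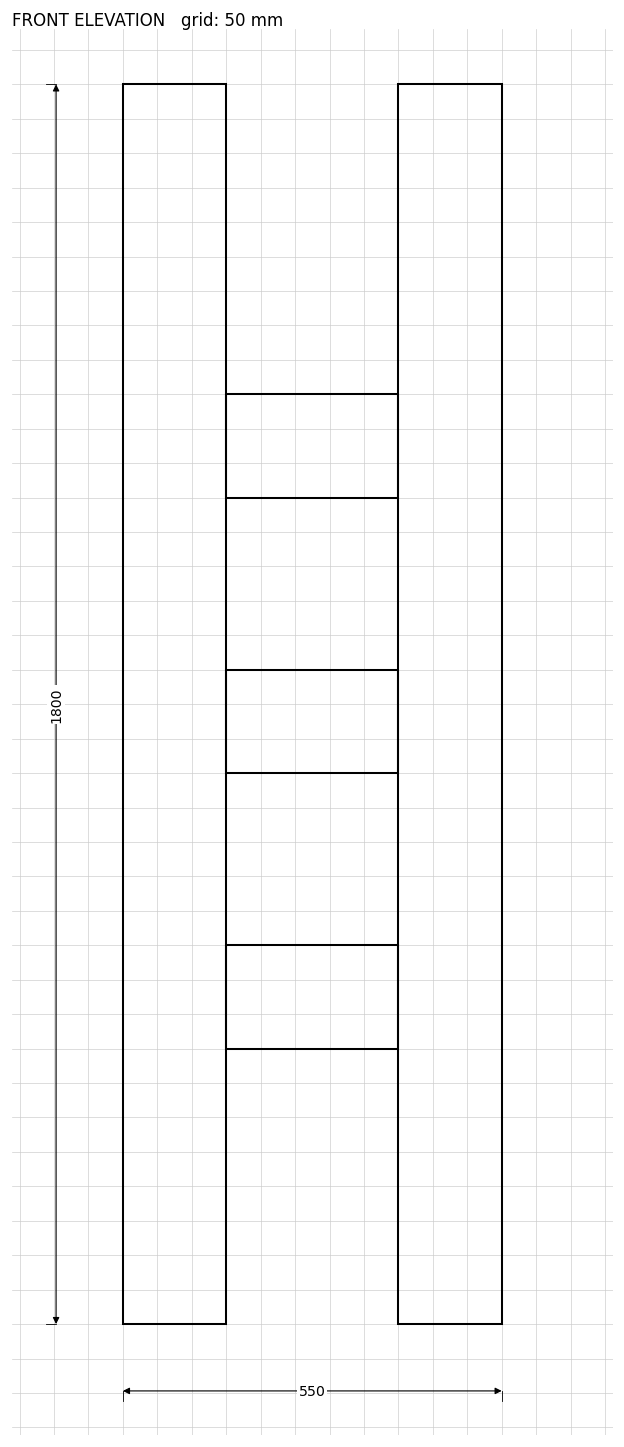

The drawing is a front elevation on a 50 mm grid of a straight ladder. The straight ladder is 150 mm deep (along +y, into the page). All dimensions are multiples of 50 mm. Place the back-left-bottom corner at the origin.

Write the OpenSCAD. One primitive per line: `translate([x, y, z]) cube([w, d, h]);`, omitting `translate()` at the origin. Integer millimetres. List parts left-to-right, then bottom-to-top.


cube([150, 150, 1800]);
translate([150, 0, 400]) cube([250, 150, 150]);
translate([150, 0, 800]) cube([250, 150, 150]);
translate([150, 0, 1200]) cube([250, 150, 150]);
translate([400, 0, 0]) cube([150, 150, 1800]);


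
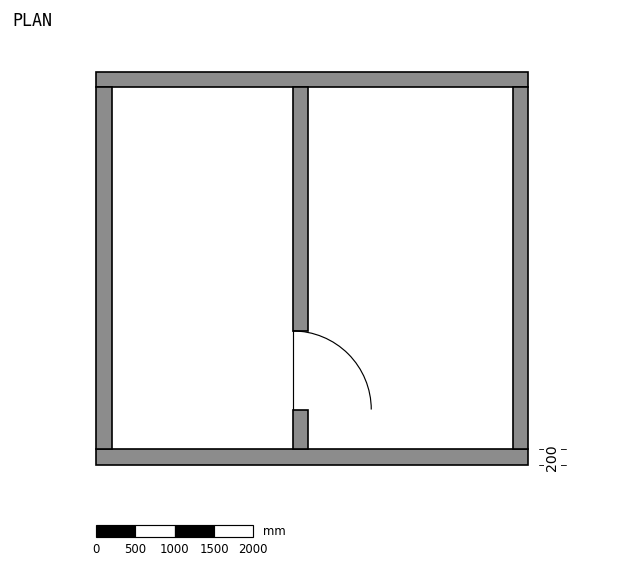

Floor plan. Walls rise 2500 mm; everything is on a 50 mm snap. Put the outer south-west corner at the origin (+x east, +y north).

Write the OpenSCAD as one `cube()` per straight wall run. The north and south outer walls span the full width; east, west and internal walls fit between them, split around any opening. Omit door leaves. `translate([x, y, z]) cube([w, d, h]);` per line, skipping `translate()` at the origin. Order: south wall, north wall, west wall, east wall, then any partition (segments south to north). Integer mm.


cube([5500, 200, 2500]);
translate([0, 4800, 0]) cube([5500, 200, 2500]);
translate([0, 200, 0]) cube([200, 4600, 2500]);
translate([5300, 200, 0]) cube([200, 4600, 2500]);
translate([2500, 200, 0]) cube([200, 500, 2500]);
translate([2500, 1700, 0]) cube([200, 3100, 2500]);
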